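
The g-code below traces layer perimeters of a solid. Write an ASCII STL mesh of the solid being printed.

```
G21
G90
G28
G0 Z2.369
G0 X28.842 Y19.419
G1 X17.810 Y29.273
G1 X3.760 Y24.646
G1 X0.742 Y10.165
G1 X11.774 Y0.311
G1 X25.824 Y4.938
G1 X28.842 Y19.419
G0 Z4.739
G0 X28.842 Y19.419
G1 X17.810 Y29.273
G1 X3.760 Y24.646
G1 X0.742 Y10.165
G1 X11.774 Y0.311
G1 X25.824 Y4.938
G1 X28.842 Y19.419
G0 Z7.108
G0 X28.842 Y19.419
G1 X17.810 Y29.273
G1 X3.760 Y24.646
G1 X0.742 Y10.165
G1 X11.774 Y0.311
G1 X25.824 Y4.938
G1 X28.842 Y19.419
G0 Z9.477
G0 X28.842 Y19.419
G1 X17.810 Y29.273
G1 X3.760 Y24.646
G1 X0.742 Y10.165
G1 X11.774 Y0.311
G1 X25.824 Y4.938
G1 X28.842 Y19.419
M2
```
solid part
  facet normal 0.0000 0.0000 -1.0000
    outer loop
      vertex 3.760 24.646 0.000
      vertex 17.810 29.273 0.000
      vertex 28.842 19.419 0.000
    endloop
  endfacet
  facet normal 0.0000 0.0000 -1.0000
    outer loop
      vertex 0.742 10.165 0.000
      vertex 3.760 24.646 0.000
      vertex 28.842 19.419 0.000
    endloop
  endfacet
  facet normal 0.0000 0.0000 -1.0000
    outer loop
      vertex 11.774 0.311 0.000
      vertex 0.742 10.165 0.000
      vertex 28.842 19.419 0.000
    endloop
  endfacet
  facet normal 0.0000 0.0000 -1.0000
    outer loop
      vertex 25.824 4.938 0.000
      vertex 11.774 0.311 0.000
      vertex 28.842 19.419 0.000
    endloop
  endfacet
  facet normal 0.0000 0.0000 1.0000
    outer loop
      vertex 28.842 19.419 9.477
      vertex 17.810 29.273 9.477
      vertex 3.760 24.646 9.477
    endloop
  endfacet
  facet normal 0.0000 0.0000 1.0000
    outer loop
      vertex 28.842 19.419 9.477
      vertex 3.760 24.646 9.477
      vertex 0.742 10.165 9.477
    endloop
  endfacet
  facet normal 0.0000 0.0000 1.0000
    outer loop
      vertex 28.842 19.419 9.477
      vertex 0.742 10.165 9.477
      vertex 11.774 0.311 9.477
    endloop
  endfacet
  facet normal 0.0000 0.0000 1.0000
    outer loop
      vertex 28.842 19.419 9.477
      vertex 11.774 0.311 9.477
      vertex 25.824 4.938 9.477
    endloop
  endfacet
  facet normal 0.6662 0.7458 0.0000
    outer loop
      vertex 28.842 19.419 0.000
      vertex 17.810 29.273 0.000
      vertex 17.810 29.273 9.477
    endloop
  endfacet
  facet normal 0.6662 0.7458 0.0000
    outer loop
      vertex 28.842 19.419 0.000
      vertex 17.810 29.273 9.477
      vertex 28.842 19.419 9.477
    endloop
  endfacet
  facet normal -0.3128 0.9498 0.0000
    outer loop
      vertex 17.810 29.273 0.000
      vertex 3.760 24.646 0.000
      vertex 3.760 24.646 9.477
    endloop
  endfacet
  facet normal -0.3128 0.9498 0.0000
    outer loop
      vertex 17.810 29.273 0.000
      vertex 3.760 24.646 9.477
      vertex 17.810 29.273 9.477
    endloop
  endfacet
  facet normal -0.9790 0.2040 0.0000
    outer loop
      vertex 3.760 24.646 0.000
      vertex 0.742 10.165 0.000
      vertex 0.742 10.165 9.477
    endloop
  endfacet
  facet normal -0.9790 0.2040 0.0000
    outer loop
      vertex 3.760 24.646 0.000
      vertex 0.742 10.165 9.477
      vertex 3.760 24.646 9.477
    endloop
  endfacet
  facet normal -0.6662 -0.7458 0.0000
    outer loop
      vertex 0.742 10.165 0.000
      vertex 11.774 0.311 0.000
      vertex 11.774 0.311 9.477
    endloop
  endfacet
  facet normal -0.6662 -0.7458 0.0000
    outer loop
      vertex 0.742 10.165 0.000
      vertex 11.774 0.311 9.477
      vertex 0.742 10.165 9.477
    endloop
  endfacet
  facet normal 0.3128 -0.9498 0.0000
    outer loop
      vertex 11.774 0.311 0.000
      vertex 25.824 4.938 0.000
      vertex 25.824 4.938 9.477
    endloop
  endfacet
  facet normal 0.3128 -0.9498 0.0000
    outer loop
      vertex 11.774 0.311 0.000
      vertex 25.824 4.938 9.477
      vertex 11.774 0.311 9.477
    endloop
  endfacet
  facet normal 0.9790 -0.2040 0.0000
    outer loop
      vertex 25.824 4.938 0.000
      vertex 28.842 19.419 0.000
      vertex 28.842 19.419 9.477
    endloop
  endfacet
  facet normal 0.9790 -0.2040 0.0000
    outer loop
      vertex 25.824 4.938 0.000
      vertex 28.842 19.419 9.477
      vertex 25.824 4.938 9.477
    endloop
  endfacet
endsolid part

The G0 Z moves step by Δz≈2.369 mm. Every layer's G1 loop is the same polygon, so the solid is a straight extrusion of it from z=0 to z≈9.48. Closing with flat bottom and top caps and triangulating gives 20 facets — a regular 6-sided prism (a cylinder approximated with 6 flat sides), circumscribed radius ≈ 14.8 mm, height ≈ 9.48 mm.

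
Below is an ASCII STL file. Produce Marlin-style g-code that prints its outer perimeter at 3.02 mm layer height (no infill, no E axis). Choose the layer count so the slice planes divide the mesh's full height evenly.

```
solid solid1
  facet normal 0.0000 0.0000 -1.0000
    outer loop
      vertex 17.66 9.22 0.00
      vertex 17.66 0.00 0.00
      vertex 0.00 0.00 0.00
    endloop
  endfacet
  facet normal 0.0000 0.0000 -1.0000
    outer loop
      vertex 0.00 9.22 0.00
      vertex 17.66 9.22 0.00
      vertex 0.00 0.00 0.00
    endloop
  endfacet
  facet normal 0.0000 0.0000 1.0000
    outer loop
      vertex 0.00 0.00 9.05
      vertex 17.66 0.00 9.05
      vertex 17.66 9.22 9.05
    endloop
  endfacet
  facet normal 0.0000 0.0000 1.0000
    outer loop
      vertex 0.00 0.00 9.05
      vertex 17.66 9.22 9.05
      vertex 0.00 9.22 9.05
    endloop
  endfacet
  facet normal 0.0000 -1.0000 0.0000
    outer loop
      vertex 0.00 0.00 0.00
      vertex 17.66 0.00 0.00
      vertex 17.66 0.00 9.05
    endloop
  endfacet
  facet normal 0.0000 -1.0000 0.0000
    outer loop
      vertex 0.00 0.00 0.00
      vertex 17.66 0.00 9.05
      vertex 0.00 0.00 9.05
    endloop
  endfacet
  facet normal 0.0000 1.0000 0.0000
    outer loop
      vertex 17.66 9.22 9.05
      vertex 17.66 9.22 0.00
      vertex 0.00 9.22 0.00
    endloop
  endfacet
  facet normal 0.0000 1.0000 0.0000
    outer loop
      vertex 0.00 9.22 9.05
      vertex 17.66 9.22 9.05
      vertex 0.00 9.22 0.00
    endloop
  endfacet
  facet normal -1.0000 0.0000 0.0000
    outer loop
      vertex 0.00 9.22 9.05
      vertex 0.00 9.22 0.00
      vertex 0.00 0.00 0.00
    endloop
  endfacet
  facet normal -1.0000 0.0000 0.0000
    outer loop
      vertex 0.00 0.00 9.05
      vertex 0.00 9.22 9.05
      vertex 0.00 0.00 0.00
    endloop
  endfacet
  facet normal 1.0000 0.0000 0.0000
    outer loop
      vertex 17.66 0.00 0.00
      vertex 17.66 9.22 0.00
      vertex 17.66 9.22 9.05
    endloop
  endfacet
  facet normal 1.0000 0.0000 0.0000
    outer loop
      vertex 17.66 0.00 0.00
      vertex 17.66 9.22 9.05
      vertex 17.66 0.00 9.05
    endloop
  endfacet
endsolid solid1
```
; perimeter-only toolpath
G21 ; units = mm
G90 ; absolute positioning
G28 ; home
; layer 1
G0 Z3.02
G0 X0.00 Y0.00
G1 X17.66 Y0.00
G1 X17.66 Y9.22
G1 X0.00 Y9.22
G1 X0.00 Y0.00
; layer 2
G0 Z6.03
G0 X0.00 Y0.00
G1 X17.66 Y0.00
G1 X17.66 Y9.22
G1 X0.00 Y9.22
G1 X0.00 Y0.00
; layer 3
G0 Z9.05
G0 X0.00 Y0.00
G1 X17.66 Y0.00
G1 X17.66 Y9.22
G1 X0.00 Y9.22
G1 X0.00 Y0.00
M2 ; end

The solid is a rectangular box, roughly 17.7 × 9.22 mm footprint and 9.05 mm tall. Slicing at Δz = 3.02 mm — 3 equal slices spanning the solid's height, so layer i sits at z = i·h/3 — gives 3 non-empty perimeters. Each is a 4-segment closed polygon; G0 lifts to the layer z and rapids to the start vertex, then G1 traces the edges.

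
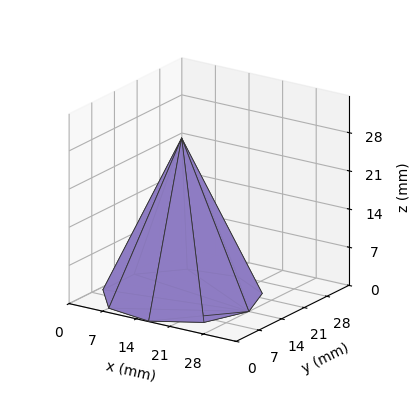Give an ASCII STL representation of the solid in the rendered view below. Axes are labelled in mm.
Reading the render: the shape is a regular 9-sided pyramid, base circumscribed radius ≈ 14 mm, apex at z ≈ 29 mm (dimensions read to the nearest mm from the axis ticks). For the STL, each face is triangulated and given an outward normal.

solid part
  facet normal 0.0000 0.0000 -1.0000
    outer loop
      vertex 16.43 27.79 0.00
      vertex 24.72 23.00 0.00
      vertex 28.00 14.00 0.00
    endloop
  endfacet
  facet normal 0.0000 0.0000 -1.0000
    outer loop
      vertex 7.00 26.12 0.00
      vertex 16.43 27.79 0.00
      vertex 28.00 14.00 0.00
    endloop
  endfacet
  facet normal 0.0000 0.0000 -1.0000
    outer loop
      vertex 0.84 18.79 0.00
      vertex 7.00 26.12 0.00
      vertex 28.00 14.00 0.00
    endloop
  endfacet
  facet normal 0.0000 0.0000 -1.0000
    outer loop
      vertex 0.84 9.21 0.00
      vertex 0.84 18.79 0.00
      vertex 28.00 14.00 0.00
    endloop
  endfacet
  facet normal 0.0000 0.0000 -1.0000
    outer loop
      vertex 7.00 1.88 0.00
      vertex 0.84 9.21 0.00
      vertex 28.00 14.00 0.00
    endloop
  endfacet
  facet normal 0.0000 0.0000 -1.0000
    outer loop
      vertex 16.43 0.21 0.00
      vertex 7.00 1.88 0.00
      vertex 28.00 14.00 0.00
    endloop
  endfacet
  facet normal 0.0000 0.0000 -1.0000
    outer loop
      vertex 24.72 5.00 0.00
      vertex 16.43 0.21 0.00
      vertex 28.00 14.00 0.00
    endloop
  endfacet
  facet normal 0.8556 0.3118 0.4131
    outer loop
      vertex 28.00 14.00 0.00
      vertex 24.72 23.00 0.00
      vertex 14.00 14.00 29.00
    endloop
  endfacet
  facet normal 0.4556 0.7885 0.4131
    outer loop
      vertex 24.72 23.00 0.00
      vertex 16.43 27.79 0.00
      vertex 14.00 14.00 29.00
    endloop
  endfacet
  facet normal -0.1588 0.8967 0.4131
    outer loop
      vertex 16.43 27.79 0.00
      vertex 7.00 26.12 0.00
      vertex 14.00 14.00 29.00
    endloop
  endfacet
  facet normal -0.6972 0.5859 0.4131
    outer loop
      vertex 7.00 26.12 0.00
      vertex 0.84 18.79 0.00
      vertex 14.00 14.00 29.00
    endloop
  endfacet
  facet normal -0.9106 0.0000 0.4132
    outer loop
      vertex 0.84 18.79 0.00
      vertex 0.84 9.21 0.00
      vertex 14.00 14.00 29.00
    endloop
  endfacet
  facet normal -0.6972 -0.5859 0.4131
    outer loop
      vertex 0.84 9.21 0.00
      vertex 7.00 1.88 0.00
      vertex 14.00 14.00 29.00
    endloop
  endfacet
  facet normal -0.1588 -0.8967 0.4131
    outer loop
      vertex 7.00 1.88 0.00
      vertex 16.43 0.21 0.00
      vertex 14.00 14.00 29.00
    endloop
  endfacet
  facet normal 0.4556 -0.7885 0.4131
    outer loop
      vertex 16.43 0.21 0.00
      vertex 24.72 5.00 0.00
      vertex 14.00 14.00 29.00
    endloop
  endfacet
  facet normal 0.8556 -0.3118 0.4131
    outer loop
      vertex 24.72 5.00 0.00
      vertex 28.00 14.00 0.00
      vertex 14.00 14.00 29.00
    endloop
  endfacet
endsolid part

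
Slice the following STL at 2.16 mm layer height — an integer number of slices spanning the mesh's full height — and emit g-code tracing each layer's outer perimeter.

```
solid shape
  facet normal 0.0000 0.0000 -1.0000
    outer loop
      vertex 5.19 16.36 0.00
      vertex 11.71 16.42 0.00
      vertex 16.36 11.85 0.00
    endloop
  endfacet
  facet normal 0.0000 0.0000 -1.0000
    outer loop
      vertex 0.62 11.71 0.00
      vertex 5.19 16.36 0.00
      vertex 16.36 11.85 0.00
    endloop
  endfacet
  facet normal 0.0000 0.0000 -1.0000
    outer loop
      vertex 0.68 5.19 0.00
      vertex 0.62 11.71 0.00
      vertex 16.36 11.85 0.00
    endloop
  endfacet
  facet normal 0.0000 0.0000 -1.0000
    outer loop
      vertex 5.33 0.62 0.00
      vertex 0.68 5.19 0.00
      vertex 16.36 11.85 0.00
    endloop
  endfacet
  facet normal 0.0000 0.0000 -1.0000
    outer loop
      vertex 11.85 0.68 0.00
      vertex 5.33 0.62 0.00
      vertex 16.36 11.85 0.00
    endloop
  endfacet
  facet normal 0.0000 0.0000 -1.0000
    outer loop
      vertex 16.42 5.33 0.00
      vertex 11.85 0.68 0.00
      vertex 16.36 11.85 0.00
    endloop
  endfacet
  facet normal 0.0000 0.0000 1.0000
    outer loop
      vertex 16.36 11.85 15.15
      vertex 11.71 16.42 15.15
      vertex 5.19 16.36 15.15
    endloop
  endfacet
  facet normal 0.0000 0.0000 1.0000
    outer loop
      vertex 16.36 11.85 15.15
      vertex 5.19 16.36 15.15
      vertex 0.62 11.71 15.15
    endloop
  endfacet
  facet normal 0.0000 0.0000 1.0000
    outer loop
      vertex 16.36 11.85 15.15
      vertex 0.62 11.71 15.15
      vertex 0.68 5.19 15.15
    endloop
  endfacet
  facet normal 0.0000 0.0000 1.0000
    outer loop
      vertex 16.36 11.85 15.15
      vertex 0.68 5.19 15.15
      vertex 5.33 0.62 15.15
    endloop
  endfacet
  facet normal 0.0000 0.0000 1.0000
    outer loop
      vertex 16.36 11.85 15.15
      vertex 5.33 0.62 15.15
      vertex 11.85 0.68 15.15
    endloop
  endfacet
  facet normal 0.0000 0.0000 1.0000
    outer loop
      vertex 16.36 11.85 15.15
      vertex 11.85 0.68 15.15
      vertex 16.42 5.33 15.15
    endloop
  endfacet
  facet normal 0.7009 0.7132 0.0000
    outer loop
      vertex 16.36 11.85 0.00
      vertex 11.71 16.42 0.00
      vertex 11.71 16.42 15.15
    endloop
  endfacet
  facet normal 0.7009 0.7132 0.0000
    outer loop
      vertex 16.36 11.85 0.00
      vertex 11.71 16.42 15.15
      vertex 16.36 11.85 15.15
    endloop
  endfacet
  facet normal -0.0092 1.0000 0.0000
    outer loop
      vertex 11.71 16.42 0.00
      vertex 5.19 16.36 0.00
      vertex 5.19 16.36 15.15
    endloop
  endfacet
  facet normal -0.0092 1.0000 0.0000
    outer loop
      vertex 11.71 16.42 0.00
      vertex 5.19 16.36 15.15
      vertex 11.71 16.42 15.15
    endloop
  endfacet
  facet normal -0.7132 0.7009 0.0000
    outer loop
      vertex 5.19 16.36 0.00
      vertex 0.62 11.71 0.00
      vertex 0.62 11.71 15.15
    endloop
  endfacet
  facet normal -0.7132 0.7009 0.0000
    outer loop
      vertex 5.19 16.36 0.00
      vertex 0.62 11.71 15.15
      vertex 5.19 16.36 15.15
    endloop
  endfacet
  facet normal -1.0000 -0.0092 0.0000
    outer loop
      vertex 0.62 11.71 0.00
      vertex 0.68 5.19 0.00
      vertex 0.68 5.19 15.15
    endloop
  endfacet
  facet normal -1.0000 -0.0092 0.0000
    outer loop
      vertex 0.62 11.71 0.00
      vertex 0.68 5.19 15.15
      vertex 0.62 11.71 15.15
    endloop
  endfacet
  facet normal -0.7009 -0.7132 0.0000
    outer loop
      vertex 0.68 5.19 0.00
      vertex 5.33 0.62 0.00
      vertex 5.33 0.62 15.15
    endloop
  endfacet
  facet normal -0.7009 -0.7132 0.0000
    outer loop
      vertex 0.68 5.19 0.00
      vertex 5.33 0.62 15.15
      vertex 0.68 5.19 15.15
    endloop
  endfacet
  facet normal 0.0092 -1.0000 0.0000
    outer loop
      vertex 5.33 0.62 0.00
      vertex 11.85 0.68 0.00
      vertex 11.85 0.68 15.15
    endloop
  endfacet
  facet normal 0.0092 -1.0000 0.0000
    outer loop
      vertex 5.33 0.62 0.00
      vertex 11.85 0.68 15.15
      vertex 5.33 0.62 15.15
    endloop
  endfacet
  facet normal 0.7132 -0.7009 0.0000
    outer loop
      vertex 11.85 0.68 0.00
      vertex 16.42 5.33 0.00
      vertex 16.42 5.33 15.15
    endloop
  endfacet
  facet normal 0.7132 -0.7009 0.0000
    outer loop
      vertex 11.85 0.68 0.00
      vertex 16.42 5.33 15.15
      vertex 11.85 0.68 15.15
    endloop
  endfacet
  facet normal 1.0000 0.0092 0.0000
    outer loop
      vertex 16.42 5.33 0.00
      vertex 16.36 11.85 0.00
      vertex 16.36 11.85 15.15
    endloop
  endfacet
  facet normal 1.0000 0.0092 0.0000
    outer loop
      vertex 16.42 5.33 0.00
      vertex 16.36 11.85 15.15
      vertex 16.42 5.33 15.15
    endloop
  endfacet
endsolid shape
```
; perimeter-only toolpath
G21 ; units = mm
G90 ; absolute positioning
G28 ; home
; layer 1
G0 Z2.16
G0 X16.36 Y11.85
G1 X11.71 Y16.42
G1 X5.19 Y16.36
G1 X0.62 Y11.71
G1 X0.68 Y5.19
G1 X5.33 Y0.62
G1 X11.85 Y0.68
G1 X16.42 Y5.33
G1 X16.36 Y11.85
; layer 2
G0 Z4.33
G0 X16.36 Y11.85
G1 X11.71 Y16.42
G1 X5.19 Y16.36
G1 X0.62 Y11.71
G1 X0.68 Y5.19
G1 X5.33 Y0.62
G1 X11.85 Y0.68
G1 X16.42 Y5.33
G1 X16.36 Y11.85
; layer 3
G0 Z6.49
G0 X16.36 Y11.85
G1 X11.71 Y16.42
G1 X5.19 Y16.36
G1 X0.62 Y11.71
G1 X0.68 Y5.19
G1 X5.33 Y0.62
G1 X11.85 Y0.68
G1 X16.42 Y5.33
G1 X16.36 Y11.85
; layer 4
G0 Z8.66
G0 X16.36 Y11.85
G1 X11.71 Y16.42
G1 X5.19 Y16.36
G1 X0.62 Y11.71
G1 X0.68 Y5.19
G1 X5.33 Y0.62
G1 X11.85 Y0.68
G1 X16.42 Y5.33
G1 X16.36 Y11.85
; layer 5
G0 Z10.82
G0 X16.36 Y11.85
G1 X11.71 Y16.42
G1 X5.19 Y16.36
G1 X0.62 Y11.71
G1 X0.68 Y5.19
G1 X5.33 Y0.62
G1 X11.85 Y0.68
G1 X16.42 Y5.33
G1 X16.36 Y11.85
; layer 6
G0 Z12.99
G0 X16.36 Y11.85
G1 X11.71 Y16.42
G1 X5.19 Y16.36
G1 X0.62 Y11.71
G1 X0.68 Y5.19
G1 X5.33 Y0.62
G1 X11.85 Y0.68
G1 X16.42 Y5.33
G1 X16.36 Y11.85
; layer 7
G0 Z15.15
G0 X16.36 Y11.85
G1 X11.71 Y16.42
G1 X5.19 Y16.36
G1 X0.62 Y11.71
G1 X0.68 Y5.19
G1 X5.33 Y0.62
G1 X11.85 Y0.68
G1 X16.42 Y5.33
G1 X16.36 Y11.85
M2 ; end

The solid is a regular 8-sided prism (a cylinder approximated with 8 flat sides), circumscribed radius ≈ 8.52 mm, height ≈ 15.2 mm. Slicing at Δz = 2.16 mm — 7 equal slices spanning the solid's height, so layer i sits at z = i·h/7 — gives 7 non-empty perimeters. Each is a 8-segment closed polygon; G0 lifts to the layer z and rapids to the start vertex, then G1 traces the edges.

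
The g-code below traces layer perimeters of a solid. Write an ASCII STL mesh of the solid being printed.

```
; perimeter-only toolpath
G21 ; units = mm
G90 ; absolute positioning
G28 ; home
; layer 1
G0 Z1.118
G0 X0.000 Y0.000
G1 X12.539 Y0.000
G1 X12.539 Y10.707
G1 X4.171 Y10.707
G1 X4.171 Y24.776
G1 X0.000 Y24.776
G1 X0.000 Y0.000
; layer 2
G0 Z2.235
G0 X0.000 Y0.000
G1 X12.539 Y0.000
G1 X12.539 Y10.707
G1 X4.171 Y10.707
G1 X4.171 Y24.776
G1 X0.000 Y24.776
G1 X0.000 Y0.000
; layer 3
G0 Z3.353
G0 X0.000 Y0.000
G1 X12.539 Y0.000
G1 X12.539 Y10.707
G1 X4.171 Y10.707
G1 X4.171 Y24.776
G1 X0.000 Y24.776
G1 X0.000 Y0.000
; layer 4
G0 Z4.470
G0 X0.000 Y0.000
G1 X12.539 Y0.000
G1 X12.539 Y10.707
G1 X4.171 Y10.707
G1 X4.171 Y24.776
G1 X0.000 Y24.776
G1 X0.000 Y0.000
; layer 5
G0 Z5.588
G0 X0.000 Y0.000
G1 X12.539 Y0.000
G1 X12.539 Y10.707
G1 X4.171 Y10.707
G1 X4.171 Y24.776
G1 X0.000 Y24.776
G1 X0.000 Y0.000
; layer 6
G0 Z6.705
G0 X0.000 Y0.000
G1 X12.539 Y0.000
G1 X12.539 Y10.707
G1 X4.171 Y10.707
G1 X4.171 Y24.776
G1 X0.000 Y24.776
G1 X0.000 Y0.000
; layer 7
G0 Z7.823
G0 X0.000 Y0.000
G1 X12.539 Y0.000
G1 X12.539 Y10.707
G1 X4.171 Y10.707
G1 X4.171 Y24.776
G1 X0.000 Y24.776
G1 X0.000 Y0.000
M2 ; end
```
solid part
  facet normal 0.0000 0.0000 -1.0000
    outer loop
      vertex 12.539 10.707 0.000
      vertex 12.539 0.000 0.000
      vertex 0.000 0.000 0.000
    endloop
  endfacet
  facet normal 0.0000 0.0000 -1.0000
    outer loop
      vertex 4.171 10.707 0.000
      vertex 12.539 10.707 0.000
      vertex 0.000 0.000 0.000
    endloop
  endfacet
  facet normal 0.0000 0.0000 -1.0000
    outer loop
      vertex 4.171 24.776 0.000
      vertex 4.171 10.707 0.000
      vertex 0.000 0.000 0.000
    endloop
  endfacet
  facet normal 0.0000 0.0000 -1.0000
    outer loop
      vertex 0.000 24.776 0.000
      vertex 4.171 24.776 0.000
      vertex 0.000 0.000 0.000
    endloop
  endfacet
  facet normal 0.0000 0.0000 1.0000
    outer loop
      vertex 0.000 0.000 7.823
      vertex 12.539 0.000 7.823
      vertex 12.539 10.707 7.823
    endloop
  endfacet
  facet normal 0.0000 0.0000 1.0000
    outer loop
      vertex 0.000 0.000 7.823
      vertex 12.539 10.707 7.823
      vertex 4.171 10.707 7.823
    endloop
  endfacet
  facet normal 0.0000 0.0000 1.0000
    outer loop
      vertex 0.000 0.000 7.823
      vertex 4.171 10.707 7.823
      vertex 4.171 24.776 7.823
    endloop
  endfacet
  facet normal 0.0000 0.0000 1.0000
    outer loop
      vertex 0.000 0.000 7.823
      vertex 4.171 24.776 7.823
      vertex 0.000 24.776 7.823
    endloop
  endfacet
  facet normal 0.0000 -1.0000 0.0000
    outer loop
      vertex 0.000 0.000 0.000
      vertex 12.539 0.000 0.000
      vertex 12.539 0.000 7.823
    endloop
  endfacet
  facet normal 0.0000 -1.0000 0.0000
    outer loop
      vertex 0.000 0.000 0.000
      vertex 12.539 0.000 7.823
      vertex 0.000 0.000 7.823
    endloop
  endfacet
  facet normal 1.0000 0.0000 0.0000
    outer loop
      vertex 12.539 0.000 0.000
      vertex 12.539 10.707 0.000
      vertex 12.539 10.707 7.823
    endloop
  endfacet
  facet normal 1.0000 0.0000 0.0000
    outer loop
      vertex 12.539 0.000 0.000
      vertex 12.539 10.707 7.823
      vertex 12.539 0.000 7.823
    endloop
  endfacet
  facet normal 0.0000 1.0000 0.0000
    outer loop
      vertex 12.539 10.707 0.000
      vertex 4.171 10.707 0.000
      vertex 4.171 10.707 7.823
    endloop
  endfacet
  facet normal 0.0000 1.0000 0.0000
    outer loop
      vertex 12.539 10.707 0.000
      vertex 4.171 10.707 7.823
      vertex 12.539 10.707 7.823
    endloop
  endfacet
  facet normal 1.0000 0.0000 0.0000
    outer loop
      vertex 4.171 10.707 0.000
      vertex 4.171 24.776 0.000
      vertex 4.171 24.776 7.823
    endloop
  endfacet
  facet normal 1.0000 0.0000 0.0000
    outer loop
      vertex 4.171 10.707 0.000
      vertex 4.171 24.776 7.823
      vertex 4.171 10.707 7.823
    endloop
  endfacet
  facet normal 0.0000 1.0000 0.0000
    outer loop
      vertex 4.171 24.776 0.000
      vertex 0.000 24.776 0.000
      vertex 0.000 24.776 7.823
    endloop
  endfacet
  facet normal 0.0000 1.0000 0.0000
    outer loop
      vertex 4.171 24.776 0.000
      vertex 0.000 24.776 7.823
      vertex 4.171 24.776 7.823
    endloop
  endfacet
  facet normal -1.0000 0.0000 0.0000
    outer loop
      vertex 0.000 24.776 0.000
      vertex 0.000 0.000 0.000
      vertex 0.000 0.000 7.823
    endloop
  endfacet
  facet normal -1.0000 0.0000 0.0000
    outer loop
      vertex 0.000 24.776 0.000
      vertex 0.000 0.000 7.823
      vertex 0.000 24.776 7.823
    endloop
  endfacet
endsolid part

The G0 Z moves step by Δz≈1.118 mm. Every layer's G1 loop is the same polygon, so the solid is a straight extrusion of it from z=0 to z≈7.82. Closing with flat bottom and top caps and triangulating gives 20 facets — an L-shaped prism: outer 12.5 × 24.8 mm, arm thicknesses ≈ 10.7 mm (horizontal) and 4.17 mm (vertical), extruded 7.82 mm in z.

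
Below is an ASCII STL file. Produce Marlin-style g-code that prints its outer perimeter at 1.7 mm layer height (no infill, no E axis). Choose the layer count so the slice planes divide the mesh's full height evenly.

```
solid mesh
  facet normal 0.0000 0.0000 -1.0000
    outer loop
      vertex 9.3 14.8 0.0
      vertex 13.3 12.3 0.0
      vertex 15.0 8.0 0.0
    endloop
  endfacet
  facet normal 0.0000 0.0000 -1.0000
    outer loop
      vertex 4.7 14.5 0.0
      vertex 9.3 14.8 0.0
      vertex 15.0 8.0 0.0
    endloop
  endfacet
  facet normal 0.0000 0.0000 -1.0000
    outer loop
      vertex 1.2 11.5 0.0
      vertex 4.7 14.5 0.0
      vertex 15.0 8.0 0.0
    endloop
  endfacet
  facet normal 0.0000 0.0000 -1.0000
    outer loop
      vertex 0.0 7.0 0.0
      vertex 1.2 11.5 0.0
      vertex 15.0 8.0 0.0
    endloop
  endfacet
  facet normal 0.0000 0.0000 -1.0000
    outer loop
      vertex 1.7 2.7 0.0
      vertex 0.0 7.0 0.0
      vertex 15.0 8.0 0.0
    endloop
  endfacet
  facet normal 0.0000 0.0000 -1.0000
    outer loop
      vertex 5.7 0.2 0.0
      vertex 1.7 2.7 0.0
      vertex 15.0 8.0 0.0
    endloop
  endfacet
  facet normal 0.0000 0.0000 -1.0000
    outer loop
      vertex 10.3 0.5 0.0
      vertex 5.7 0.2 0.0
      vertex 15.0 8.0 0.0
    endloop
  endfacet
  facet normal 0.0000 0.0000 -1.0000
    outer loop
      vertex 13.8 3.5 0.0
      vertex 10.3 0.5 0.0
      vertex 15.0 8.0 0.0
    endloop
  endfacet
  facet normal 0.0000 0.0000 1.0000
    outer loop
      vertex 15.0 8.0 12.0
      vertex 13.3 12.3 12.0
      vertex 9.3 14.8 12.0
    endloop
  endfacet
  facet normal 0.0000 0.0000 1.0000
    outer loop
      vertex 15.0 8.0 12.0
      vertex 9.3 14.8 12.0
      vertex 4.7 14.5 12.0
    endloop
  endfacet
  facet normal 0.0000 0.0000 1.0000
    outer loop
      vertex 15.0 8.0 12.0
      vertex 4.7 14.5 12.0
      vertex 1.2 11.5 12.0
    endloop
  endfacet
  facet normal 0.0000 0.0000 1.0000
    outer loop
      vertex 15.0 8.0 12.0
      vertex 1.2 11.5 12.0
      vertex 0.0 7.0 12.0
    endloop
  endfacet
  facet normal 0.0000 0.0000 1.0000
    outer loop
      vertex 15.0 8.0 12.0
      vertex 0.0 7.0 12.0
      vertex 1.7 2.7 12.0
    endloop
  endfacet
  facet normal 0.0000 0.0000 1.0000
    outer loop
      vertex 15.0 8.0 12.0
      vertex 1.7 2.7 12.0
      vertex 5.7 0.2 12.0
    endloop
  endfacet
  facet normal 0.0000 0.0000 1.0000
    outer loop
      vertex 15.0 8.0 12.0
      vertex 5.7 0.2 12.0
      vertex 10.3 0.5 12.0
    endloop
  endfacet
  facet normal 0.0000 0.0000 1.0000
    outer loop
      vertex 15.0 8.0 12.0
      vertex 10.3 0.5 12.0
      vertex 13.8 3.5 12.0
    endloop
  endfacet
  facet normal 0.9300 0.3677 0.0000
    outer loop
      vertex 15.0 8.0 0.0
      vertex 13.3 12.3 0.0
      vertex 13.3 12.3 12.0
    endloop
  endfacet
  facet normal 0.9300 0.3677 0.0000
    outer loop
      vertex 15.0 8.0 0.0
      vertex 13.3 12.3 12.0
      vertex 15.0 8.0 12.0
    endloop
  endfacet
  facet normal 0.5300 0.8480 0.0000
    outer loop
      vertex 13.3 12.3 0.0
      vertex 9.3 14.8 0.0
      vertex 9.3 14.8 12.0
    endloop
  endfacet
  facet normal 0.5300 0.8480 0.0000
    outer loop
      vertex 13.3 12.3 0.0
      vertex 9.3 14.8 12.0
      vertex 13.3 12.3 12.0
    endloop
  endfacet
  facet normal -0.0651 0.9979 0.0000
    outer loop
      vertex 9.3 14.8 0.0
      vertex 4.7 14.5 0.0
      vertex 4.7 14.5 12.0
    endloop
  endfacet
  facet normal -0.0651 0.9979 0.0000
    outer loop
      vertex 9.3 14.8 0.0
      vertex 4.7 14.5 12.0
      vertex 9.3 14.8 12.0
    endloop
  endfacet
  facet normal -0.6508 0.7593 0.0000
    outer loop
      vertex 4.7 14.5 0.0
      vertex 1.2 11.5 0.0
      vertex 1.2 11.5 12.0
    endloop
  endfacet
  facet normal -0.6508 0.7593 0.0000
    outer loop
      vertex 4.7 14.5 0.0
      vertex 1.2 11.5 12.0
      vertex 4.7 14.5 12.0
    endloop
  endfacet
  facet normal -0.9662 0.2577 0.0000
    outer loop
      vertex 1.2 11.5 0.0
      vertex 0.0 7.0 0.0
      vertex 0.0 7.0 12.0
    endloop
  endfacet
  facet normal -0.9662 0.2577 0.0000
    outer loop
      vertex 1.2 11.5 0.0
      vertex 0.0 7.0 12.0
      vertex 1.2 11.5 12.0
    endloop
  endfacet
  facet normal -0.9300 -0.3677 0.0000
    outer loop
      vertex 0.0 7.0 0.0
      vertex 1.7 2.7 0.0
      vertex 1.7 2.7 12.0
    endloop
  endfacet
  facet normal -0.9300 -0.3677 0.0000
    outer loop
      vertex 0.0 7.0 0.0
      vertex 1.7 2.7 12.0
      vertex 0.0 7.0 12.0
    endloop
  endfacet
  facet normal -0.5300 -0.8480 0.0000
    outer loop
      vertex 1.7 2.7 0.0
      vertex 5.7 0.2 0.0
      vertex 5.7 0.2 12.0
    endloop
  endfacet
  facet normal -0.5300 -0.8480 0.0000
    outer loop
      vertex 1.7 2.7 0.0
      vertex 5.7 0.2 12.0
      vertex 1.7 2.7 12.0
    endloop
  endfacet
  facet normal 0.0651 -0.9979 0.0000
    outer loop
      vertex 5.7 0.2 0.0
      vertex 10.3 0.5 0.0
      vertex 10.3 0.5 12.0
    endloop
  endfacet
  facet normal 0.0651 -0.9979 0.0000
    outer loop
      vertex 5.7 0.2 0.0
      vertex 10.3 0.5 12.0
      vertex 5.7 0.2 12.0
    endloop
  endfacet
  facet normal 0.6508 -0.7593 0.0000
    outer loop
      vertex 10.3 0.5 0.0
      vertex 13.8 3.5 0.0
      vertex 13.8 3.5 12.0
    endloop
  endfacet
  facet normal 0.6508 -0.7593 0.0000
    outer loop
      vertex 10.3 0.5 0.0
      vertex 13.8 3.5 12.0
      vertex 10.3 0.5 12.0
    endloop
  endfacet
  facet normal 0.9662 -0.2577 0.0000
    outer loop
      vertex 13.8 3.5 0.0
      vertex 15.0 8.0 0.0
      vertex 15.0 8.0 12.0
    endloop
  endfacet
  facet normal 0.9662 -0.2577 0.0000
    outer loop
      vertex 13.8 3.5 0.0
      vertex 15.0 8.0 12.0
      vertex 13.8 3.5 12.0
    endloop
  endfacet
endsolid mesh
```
; perimeter-only toolpath
G21 ; units = mm
G90 ; absolute positioning
G28 ; home
; layer 1
G0 Z1.7
G0 X15.0 Y8.0
G1 X13.3 Y12.3
G1 X9.3 Y14.8
G1 X4.7 Y14.5
G1 X1.2 Y11.5
G1 X0.0 Y7.0
G1 X1.7 Y2.7
G1 X5.7 Y0.2
G1 X10.3 Y0.5
G1 X13.8 Y3.5
G1 X15.0 Y8.0
; layer 2
G0 Z3.4
G0 X15.0 Y8.0
G1 X13.3 Y12.3
G1 X9.3 Y14.8
G1 X4.7 Y14.5
G1 X1.2 Y11.5
G1 X0.0 Y7.0
G1 X1.7 Y2.7
G1 X5.7 Y0.2
G1 X10.3 Y0.5
G1 X13.8 Y3.5
G1 X15.0 Y8.0
; layer 3
G0 Z5.1
G0 X15.0 Y8.0
G1 X13.3 Y12.3
G1 X9.3 Y14.8
G1 X4.7 Y14.5
G1 X1.2 Y11.5
G1 X0.0 Y7.0
G1 X1.7 Y2.7
G1 X5.7 Y0.2
G1 X10.3 Y0.5
G1 X13.8 Y3.5
G1 X15.0 Y8.0
; layer 4
G0 Z6.9
G0 X15.0 Y8.0
G1 X13.3 Y12.3
G1 X9.3 Y14.8
G1 X4.7 Y14.5
G1 X1.2 Y11.5
G1 X0.0 Y7.0
G1 X1.7 Y2.7
G1 X5.7 Y0.2
G1 X10.3 Y0.5
G1 X13.8 Y3.5
G1 X15.0 Y8.0
; layer 5
G0 Z8.6
G0 X15.0 Y8.0
G1 X13.3 Y12.3
G1 X9.3 Y14.8
G1 X4.7 Y14.5
G1 X1.2 Y11.5
G1 X0.0 Y7.0
G1 X1.7 Y2.7
G1 X5.7 Y0.2
G1 X10.3 Y0.5
G1 X13.8 Y3.5
G1 X15.0 Y8.0
; layer 6
G0 Z10.3
G0 X15.0 Y8.0
G1 X13.3 Y12.3
G1 X9.3 Y14.8
G1 X4.7 Y14.5
G1 X1.2 Y11.5
G1 X0.0 Y7.0
G1 X1.7 Y2.7
G1 X5.7 Y0.2
G1 X10.3 Y0.5
G1 X13.8 Y3.5
G1 X15.0 Y8.0
; layer 7
G0 Z12.0
G0 X15.0 Y8.0
G1 X13.3 Y12.3
G1 X9.3 Y14.8
G1 X4.7 Y14.5
G1 X1.2 Y11.5
G1 X0.0 Y7.0
G1 X1.7 Y2.7
G1 X5.7 Y0.2
G1 X10.3 Y0.5
G1 X13.8 Y3.5
G1 X15.0 Y8.0
M2 ; end

The solid is a regular 10-sided prism (a cylinder approximated with 10 flat sides), circumscribed radius ≈ 7.5 mm, height ≈ 12 mm. Slicing at Δz = 1.7 mm — 7 equal slices spanning the solid's height, so layer i sits at z = i·h/7 — gives 7 non-empty perimeters. Each is a 10-segment closed polygon; G0 lifts to the layer z and rapids to the start vertex, then G1 traces the edges.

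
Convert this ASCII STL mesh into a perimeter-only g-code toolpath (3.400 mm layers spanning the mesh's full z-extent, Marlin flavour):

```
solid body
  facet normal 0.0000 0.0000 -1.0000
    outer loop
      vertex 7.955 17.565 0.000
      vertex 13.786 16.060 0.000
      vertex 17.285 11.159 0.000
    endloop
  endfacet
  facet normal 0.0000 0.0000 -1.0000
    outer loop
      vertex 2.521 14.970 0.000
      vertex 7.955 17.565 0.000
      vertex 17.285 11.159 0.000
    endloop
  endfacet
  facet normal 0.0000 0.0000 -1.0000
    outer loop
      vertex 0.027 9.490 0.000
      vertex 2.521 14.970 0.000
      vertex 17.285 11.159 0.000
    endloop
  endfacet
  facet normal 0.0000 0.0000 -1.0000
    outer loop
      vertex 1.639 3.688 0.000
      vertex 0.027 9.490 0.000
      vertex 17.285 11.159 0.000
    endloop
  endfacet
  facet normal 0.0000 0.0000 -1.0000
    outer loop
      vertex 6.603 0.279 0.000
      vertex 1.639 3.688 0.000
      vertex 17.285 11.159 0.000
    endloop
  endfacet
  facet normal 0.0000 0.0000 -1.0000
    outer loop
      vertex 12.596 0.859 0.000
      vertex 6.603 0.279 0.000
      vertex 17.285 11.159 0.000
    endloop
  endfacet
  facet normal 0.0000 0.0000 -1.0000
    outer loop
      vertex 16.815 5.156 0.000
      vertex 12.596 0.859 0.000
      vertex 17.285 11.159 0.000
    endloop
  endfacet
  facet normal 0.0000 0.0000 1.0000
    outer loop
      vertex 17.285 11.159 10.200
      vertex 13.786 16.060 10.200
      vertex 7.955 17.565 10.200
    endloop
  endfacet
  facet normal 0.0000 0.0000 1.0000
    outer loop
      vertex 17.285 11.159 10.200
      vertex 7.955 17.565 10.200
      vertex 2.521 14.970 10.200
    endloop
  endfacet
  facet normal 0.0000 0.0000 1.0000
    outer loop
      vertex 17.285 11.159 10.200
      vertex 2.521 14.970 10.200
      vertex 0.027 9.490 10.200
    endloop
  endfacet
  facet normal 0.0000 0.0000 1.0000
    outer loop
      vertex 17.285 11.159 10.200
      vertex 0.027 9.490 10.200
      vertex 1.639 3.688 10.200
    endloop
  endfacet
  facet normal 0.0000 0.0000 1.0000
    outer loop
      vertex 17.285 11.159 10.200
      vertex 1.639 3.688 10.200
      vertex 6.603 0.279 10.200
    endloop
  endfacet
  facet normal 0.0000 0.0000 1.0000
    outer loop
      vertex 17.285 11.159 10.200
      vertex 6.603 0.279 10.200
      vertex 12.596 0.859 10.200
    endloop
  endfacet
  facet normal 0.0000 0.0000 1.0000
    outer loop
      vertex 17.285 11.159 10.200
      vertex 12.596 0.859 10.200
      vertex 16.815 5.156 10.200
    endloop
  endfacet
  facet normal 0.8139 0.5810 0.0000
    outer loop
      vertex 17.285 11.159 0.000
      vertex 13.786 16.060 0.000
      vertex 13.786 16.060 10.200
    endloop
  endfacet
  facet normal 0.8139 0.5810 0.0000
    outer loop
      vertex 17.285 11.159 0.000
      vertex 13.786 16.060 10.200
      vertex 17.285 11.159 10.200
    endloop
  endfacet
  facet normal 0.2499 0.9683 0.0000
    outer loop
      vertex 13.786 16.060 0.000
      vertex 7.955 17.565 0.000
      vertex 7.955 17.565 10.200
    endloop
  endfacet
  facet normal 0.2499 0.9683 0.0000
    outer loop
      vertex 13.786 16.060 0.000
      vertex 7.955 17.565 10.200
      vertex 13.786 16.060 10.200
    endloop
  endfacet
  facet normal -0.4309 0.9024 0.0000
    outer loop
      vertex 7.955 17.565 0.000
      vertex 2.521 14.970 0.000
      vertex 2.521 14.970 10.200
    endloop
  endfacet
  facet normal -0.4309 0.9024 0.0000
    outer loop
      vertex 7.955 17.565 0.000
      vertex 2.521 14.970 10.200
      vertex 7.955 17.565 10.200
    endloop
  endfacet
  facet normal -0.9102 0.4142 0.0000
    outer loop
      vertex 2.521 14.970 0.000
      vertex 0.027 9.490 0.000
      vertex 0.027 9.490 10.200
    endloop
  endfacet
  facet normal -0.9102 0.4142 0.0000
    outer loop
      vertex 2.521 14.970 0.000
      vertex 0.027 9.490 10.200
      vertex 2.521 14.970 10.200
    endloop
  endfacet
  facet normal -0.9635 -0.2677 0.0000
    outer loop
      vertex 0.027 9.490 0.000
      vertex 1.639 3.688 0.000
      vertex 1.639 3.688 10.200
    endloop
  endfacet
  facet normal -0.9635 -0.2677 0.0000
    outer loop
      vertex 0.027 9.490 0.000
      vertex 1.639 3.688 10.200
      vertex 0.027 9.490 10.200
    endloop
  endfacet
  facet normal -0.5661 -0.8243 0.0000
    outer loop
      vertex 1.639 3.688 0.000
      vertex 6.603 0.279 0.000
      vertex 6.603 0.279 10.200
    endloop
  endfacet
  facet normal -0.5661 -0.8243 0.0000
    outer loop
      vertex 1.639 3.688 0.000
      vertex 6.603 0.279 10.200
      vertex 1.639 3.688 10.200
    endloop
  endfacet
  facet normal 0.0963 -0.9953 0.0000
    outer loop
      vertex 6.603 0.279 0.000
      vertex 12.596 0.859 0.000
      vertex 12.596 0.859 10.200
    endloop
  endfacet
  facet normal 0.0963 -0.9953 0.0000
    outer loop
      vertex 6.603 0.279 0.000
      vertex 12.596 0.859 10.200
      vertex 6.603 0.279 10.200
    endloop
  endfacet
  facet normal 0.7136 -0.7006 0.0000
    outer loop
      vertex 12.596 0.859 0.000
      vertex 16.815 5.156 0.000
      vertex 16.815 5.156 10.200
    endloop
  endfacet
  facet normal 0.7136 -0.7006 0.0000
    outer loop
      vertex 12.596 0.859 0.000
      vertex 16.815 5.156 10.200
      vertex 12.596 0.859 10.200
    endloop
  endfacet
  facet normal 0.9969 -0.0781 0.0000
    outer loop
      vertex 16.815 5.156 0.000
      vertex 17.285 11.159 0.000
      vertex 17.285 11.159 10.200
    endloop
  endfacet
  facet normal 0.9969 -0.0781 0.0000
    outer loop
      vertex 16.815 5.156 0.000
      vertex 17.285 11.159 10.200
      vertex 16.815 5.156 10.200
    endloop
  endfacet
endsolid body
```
; perimeter-only toolpath
G21 ; units = mm
G90 ; absolute positioning
G28 ; home
; layer 1
G0 Z3.400
G0 X17.285 Y11.159
G1 X13.786 Y16.060
G1 X7.955 Y17.565
G1 X2.521 Y14.970
G1 X0.027 Y9.490
G1 X1.639 Y3.688
G1 X6.603 Y0.279
G1 X12.596 Y0.859
G1 X16.815 Y5.156
G1 X17.285 Y11.159
; layer 2
G0 Z6.800
G0 X17.285 Y11.159
G1 X13.786 Y16.060
G1 X7.955 Y17.565
G1 X2.521 Y14.970
G1 X0.027 Y9.490
G1 X1.639 Y3.688
G1 X6.603 Y0.279
G1 X12.596 Y0.859
G1 X16.815 Y5.156
G1 X17.285 Y11.159
; layer 3
G0 Z10.200
G0 X17.285 Y11.159
G1 X13.786 Y16.060
G1 X7.955 Y17.565
G1 X2.521 Y14.970
G1 X0.027 Y9.490
G1 X1.639 Y3.688
G1 X6.603 Y0.279
G1 X12.596 Y0.859
G1 X16.815 Y5.156
G1 X17.285 Y11.159
M2 ; end

The solid is a regular 9-sided prism (a cylinder approximated with 9 flat sides), circumscribed radius ≈ 8.8 mm, height ≈ 10.2 mm. Slicing at Δz = 3.400 mm — 3 equal slices spanning the solid's height, so layer i sits at z = i·h/3 — gives 3 non-empty perimeters. Each is a 9-segment closed polygon; G0 lifts to the layer z and rapids to the start vertex, then G1 traces the edges.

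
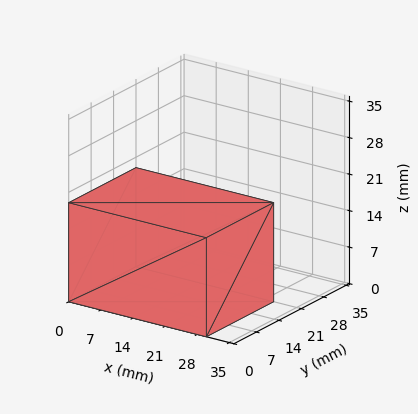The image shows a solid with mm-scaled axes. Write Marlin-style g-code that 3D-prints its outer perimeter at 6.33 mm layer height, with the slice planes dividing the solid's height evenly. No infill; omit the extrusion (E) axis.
Reading the render: the shape is a rectangular box, roughly 30 × 21 mm footprint and 19 mm tall (dimensions read to the nearest mm from the axis ticks). For the g-code, the solid's height is divided into equal slices at the stated Δz and each level perimeter traced with G1 moves after a G0 lift.

; perimeter-only toolpath
G21 ; units = mm
G90 ; absolute positioning
G28 ; home
; layer 1
G0 Z6.33
G0 X0.00 Y0.00
G1 X30.00 Y0.00
G1 X30.00 Y21.00
G1 X0.00 Y21.00
G1 X0.00 Y0.00
; layer 2
G0 Z12.67
G0 X0.00 Y0.00
G1 X30.00 Y0.00
G1 X30.00 Y21.00
G1 X0.00 Y21.00
G1 X0.00 Y0.00
; layer 3
G0 Z19.00
G0 X0.00 Y0.00
G1 X30.00 Y0.00
G1 X30.00 Y21.00
G1 X0.00 Y21.00
G1 X0.00 Y0.00
M2 ; end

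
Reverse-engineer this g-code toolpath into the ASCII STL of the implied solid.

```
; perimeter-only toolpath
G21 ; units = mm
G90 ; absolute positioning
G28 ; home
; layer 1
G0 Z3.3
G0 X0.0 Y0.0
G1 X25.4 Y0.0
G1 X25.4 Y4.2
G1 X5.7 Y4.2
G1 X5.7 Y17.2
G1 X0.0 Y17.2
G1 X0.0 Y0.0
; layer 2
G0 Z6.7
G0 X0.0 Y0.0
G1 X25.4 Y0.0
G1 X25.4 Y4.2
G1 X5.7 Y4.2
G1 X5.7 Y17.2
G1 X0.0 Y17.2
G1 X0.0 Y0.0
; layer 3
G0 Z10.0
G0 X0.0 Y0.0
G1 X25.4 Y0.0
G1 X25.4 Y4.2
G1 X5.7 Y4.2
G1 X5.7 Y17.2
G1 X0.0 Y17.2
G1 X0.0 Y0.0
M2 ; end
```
solid part
  facet normal 0.0000 0.0000 -1.0000
    outer loop
      vertex 25.4 4.2 0.0
      vertex 25.4 0.0 0.0
      vertex 0.0 0.0 0.0
    endloop
  endfacet
  facet normal 0.0000 0.0000 -1.0000
    outer loop
      vertex 5.7 4.2 0.0
      vertex 25.4 4.2 0.0
      vertex 0.0 0.0 0.0
    endloop
  endfacet
  facet normal 0.0000 0.0000 -1.0000
    outer loop
      vertex 5.7 17.2 0.0
      vertex 5.7 4.2 0.0
      vertex 0.0 0.0 0.0
    endloop
  endfacet
  facet normal 0.0000 0.0000 -1.0000
    outer loop
      vertex 0.0 17.2 0.0
      vertex 5.7 17.2 0.0
      vertex 0.0 0.0 0.0
    endloop
  endfacet
  facet normal 0.0000 0.0000 1.0000
    outer loop
      vertex 0.0 0.0 10.0
      vertex 25.4 0.0 10.0
      vertex 25.4 4.2 10.0
    endloop
  endfacet
  facet normal 0.0000 0.0000 1.0000
    outer loop
      vertex 0.0 0.0 10.0
      vertex 25.4 4.2 10.0
      vertex 5.7 4.2 10.0
    endloop
  endfacet
  facet normal 0.0000 0.0000 1.0000
    outer loop
      vertex 0.0 0.0 10.0
      vertex 5.7 4.2 10.0
      vertex 5.7 17.2 10.0
    endloop
  endfacet
  facet normal 0.0000 0.0000 1.0000
    outer loop
      vertex 0.0 0.0 10.0
      vertex 5.7 17.2 10.0
      vertex 0.0 17.2 10.0
    endloop
  endfacet
  facet normal 0.0000 -1.0000 0.0000
    outer loop
      vertex 0.0 0.0 0.0
      vertex 25.4 0.0 0.0
      vertex 25.4 0.0 10.0
    endloop
  endfacet
  facet normal 0.0000 -1.0000 0.0000
    outer loop
      vertex 0.0 0.0 0.0
      vertex 25.4 0.0 10.0
      vertex 0.0 0.0 10.0
    endloop
  endfacet
  facet normal 1.0000 0.0000 0.0000
    outer loop
      vertex 25.4 0.0 0.0
      vertex 25.4 4.2 0.0
      vertex 25.4 4.2 10.0
    endloop
  endfacet
  facet normal 1.0000 0.0000 0.0000
    outer loop
      vertex 25.4 0.0 0.0
      vertex 25.4 4.2 10.0
      vertex 25.4 0.0 10.0
    endloop
  endfacet
  facet normal 0.0000 1.0000 0.0000
    outer loop
      vertex 25.4 4.2 0.0
      vertex 5.7 4.2 0.0
      vertex 5.7 4.2 10.0
    endloop
  endfacet
  facet normal 0.0000 1.0000 0.0000
    outer loop
      vertex 25.4 4.2 0.0
      vertex 5.7 4.2 10.0
      vertex 25.4 4.2 10.0
    endloop
  endfacet
  facet normal 1.0000 0.0000 0.0000
    outer loop
      vertex 5.7 4.2 0.0
      vertex 5.7 17.2 0.0
      vertex 5.7 17.2 10.0
    endloop
  endfacet
  facet normal 1.0000 0.0000 0.0000
    outer loop
      vertex 5.7 4.2 0.0
      vertex 5.7 17.2 10.0
      vertex 5.7 4.2 10.0
    endloop
  endfacet
  facet normal 0.0000 1.0000 0.0000
    outer loop
      vertex 5.7 17.2 0.0
      vertex 0.0 17.2 0.0
      vertex 0.0 17.2 10.0
    endloop
  endfacet
  facet normal 0.0000 1.0000 0.0000
    outer loop
      vertex 5.7 17.2 0.0
      vertex 0.0 17.2 10.0
      vertex 5.7 17.2 10.0
    endloop
  endfacet
  facet normal -1.0000 0.0000 0.0000
    outer loop
      vertex 0.0 17.2 0.0
      vertex 0.0 0.0 0.0
      vertex 0.0 0.0 10.0
    endloop
  endfacet
  facet normal -1.0000 0.0000 0.0000
    outer loop
      vertex 0.0 17.2 0.0
      vertex 0.0 0.0 10.0
      vertex 0.0 17.2 10.0
    endloop
  endfacet
endsolid part

The G0 Z moves step by Δz≈3.3 mm. Every layer's G1 loop is the same polygon, so the solid is a straight extrusion of it from z=0 to z≈10. Closing with flat bottom and top caps and triangulating gives 20 facets — an L-shaped prism: outer 25.4 × 17.2 mm, arm thicknesses ≈ 4.2 mm (horizontal) and 5.7 mm (vertical), extruded 10 mm in z.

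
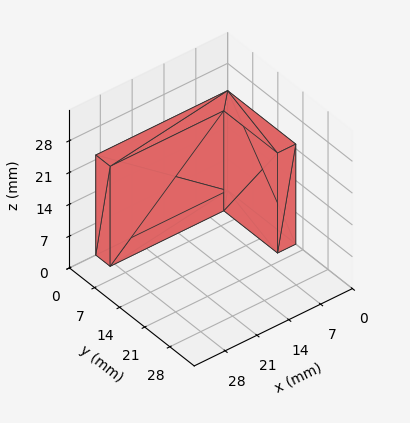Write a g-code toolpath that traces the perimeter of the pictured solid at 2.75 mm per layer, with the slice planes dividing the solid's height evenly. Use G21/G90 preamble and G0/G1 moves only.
Reading the render: the shape is an L-shaped prism: outer 29 × 19 mm, arm thicknesses ≈ 4 mm (horizontal) and 4 mm (vertical), extruded 22 mm in z (dimensions read to the nearest mm from the axis ticks). For the g-code, the solid's height is divided into equal slices at the stated Δz and each level perimeter traced with G1 moves after a G0 lift.

; perimeter-only toolpath
G21 ; units = mm
G90 ; absolute positioning
G28 ; home
; layer 1
G0 Z2.75
G0 X0.00 Y0.00
G1 X29.00 Y0.00
G1 X29.00 Y4.00
G1 X4.00 Y4.00
G1 X4.00 Y19.00
G1 X0.00 Y19.00
G1 X0.00 Y0.00
; layer 2
G0 Z5.50
G0 X0.00 Y0.00
G1 X29.00 Y0.00
G1 X29.00 Y4.00
G1 X4.00 Y4.00
G1 X4.00 Y19.00
G1 X0.00 Y19.00
G1 X0.00 Y0.00
; layer 3
G0 Z8.25
G0 X0.00 Y0.00
G1 X29.00 Y0.00
G1 X29.00 Y4.00
G1 X4.00 Y4.00
G1 X4.00 Y19.00
G1 X0.00 Y19.00
G1 X0.00 Y0.00
; layer 4
G0 Z11.00
G0 X0.00 Y0.00
G1 X29.00 Y0.00
G1 X29.00 Y4.00
G1 X4.00 Y4.00
G1 X4.00 Y19.00
G1 X0.00 Y19.00
G1 X0.00 Y0.00
; layer 5
G0 Z13.75
G0 X0.00 Y0.00
G1 X29.00 Y0.00
G1 X29.00 Y4.00
G1 X4.00 Y4.00
G1 X4.00 Y19.00
G1 X0.00 Y19.00
G1 X0.00 Y0.00
; layer 6
G0 Z16.50
G0 X0.00 Y0.00
G1 X29.00 Y0.00
G1 X29.00 Y4.00
G1 X4.00 Y4.00
G1 X4.00 Y19.00
G1 X0.00 Y19.00
G1 X0.00 Y0.00
; layer 7
G0 Z19.25
G0 X0.00 Y0.00
G1 X29.00 Y0.00
G1 X29.00 Y4.00
G1 X4.00 Y4.00
G1 X4.00 Y19.00
G1 X0.00 Y19.00
G1 X0.00 Y0.00
; layer 8
G0 Z22.00
G0 X0.00 Y0.00
G1 X29.00 Y0.00
G1 X29.00 Y4.00
G1 X4.00 Y4.00
G1 X4.00 Y19.00
G1 X0.00 Y19.00
G1 X0.00 Y0.00
M2 ; end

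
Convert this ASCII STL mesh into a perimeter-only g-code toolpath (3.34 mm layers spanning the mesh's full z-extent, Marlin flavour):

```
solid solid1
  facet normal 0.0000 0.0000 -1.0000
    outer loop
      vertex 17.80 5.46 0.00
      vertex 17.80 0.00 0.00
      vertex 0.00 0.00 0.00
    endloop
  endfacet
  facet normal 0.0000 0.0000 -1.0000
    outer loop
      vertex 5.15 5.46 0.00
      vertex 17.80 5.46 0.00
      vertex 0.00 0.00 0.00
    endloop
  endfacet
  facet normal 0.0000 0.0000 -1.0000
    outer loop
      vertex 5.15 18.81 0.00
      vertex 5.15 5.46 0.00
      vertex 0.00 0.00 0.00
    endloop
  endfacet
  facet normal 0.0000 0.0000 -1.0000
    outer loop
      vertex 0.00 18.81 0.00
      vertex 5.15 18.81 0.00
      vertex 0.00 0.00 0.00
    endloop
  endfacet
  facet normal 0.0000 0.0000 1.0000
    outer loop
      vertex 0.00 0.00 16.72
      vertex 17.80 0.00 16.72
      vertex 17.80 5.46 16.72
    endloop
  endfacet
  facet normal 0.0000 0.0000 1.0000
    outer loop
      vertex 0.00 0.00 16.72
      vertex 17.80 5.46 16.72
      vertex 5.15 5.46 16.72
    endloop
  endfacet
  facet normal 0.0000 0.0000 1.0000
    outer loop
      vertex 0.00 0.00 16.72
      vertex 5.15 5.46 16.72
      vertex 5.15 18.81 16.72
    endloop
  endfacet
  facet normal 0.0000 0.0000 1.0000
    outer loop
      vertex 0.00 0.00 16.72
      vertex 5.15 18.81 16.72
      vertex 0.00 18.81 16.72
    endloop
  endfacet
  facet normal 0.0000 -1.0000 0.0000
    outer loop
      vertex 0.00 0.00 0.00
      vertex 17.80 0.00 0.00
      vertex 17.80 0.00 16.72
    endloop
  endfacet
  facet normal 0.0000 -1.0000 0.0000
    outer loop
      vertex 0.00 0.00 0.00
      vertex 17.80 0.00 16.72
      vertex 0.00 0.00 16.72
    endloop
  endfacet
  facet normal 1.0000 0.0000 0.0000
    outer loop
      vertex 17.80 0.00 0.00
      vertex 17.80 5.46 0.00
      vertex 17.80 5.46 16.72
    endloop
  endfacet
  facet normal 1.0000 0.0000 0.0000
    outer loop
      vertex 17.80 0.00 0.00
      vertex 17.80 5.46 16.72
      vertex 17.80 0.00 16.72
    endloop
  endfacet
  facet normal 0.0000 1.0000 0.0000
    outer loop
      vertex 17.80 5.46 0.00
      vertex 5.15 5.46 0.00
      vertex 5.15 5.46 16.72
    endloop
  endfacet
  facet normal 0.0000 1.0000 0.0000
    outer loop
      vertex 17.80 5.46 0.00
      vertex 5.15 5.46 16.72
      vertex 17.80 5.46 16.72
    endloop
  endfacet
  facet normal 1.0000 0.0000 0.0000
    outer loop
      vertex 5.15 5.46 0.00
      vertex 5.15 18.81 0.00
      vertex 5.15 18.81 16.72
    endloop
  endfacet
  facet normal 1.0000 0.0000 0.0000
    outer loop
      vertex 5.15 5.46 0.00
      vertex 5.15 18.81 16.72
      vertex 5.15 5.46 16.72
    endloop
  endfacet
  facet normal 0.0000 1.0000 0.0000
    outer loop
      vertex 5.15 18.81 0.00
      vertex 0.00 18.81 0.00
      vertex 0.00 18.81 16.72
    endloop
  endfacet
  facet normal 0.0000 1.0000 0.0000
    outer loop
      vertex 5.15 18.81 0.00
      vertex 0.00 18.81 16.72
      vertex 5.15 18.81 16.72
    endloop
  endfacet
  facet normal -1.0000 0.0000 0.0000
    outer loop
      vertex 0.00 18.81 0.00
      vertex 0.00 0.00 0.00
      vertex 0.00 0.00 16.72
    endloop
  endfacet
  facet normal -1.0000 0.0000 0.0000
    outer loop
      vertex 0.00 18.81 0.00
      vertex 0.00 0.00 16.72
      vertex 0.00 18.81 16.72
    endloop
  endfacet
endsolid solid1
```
; perimeter-only toolpath
G21 ; units = mm
G90 ; absolute positioning
G28 ; home
; layer 1
G0 Z3.34
G0 X0.00 Y0.00
G1 X17.80 Y0.00
G1 X17.80 Y5.46
G1 X5.15 Y5.46
G1 X5.15 Y18.81
G1 X0.00 Y18.81
G1 X0.00 Y0.00
; layer 2
G0 Z6.69
G0 X0.00 Y0.00
G1 X17.80 Y0.00
G1 X17.80 Y5.46
G1 X5.15 Y5.46
G1 X5.15 Y18.81
G1 X0.00 Y18.81
G1 X0.00 Y0.00
; layer 3
G0 Z10.03
G0 X0.00 Y0.00
G1 X17.80 Y0.00
G1 X17.80 Y5.46
G1 X5.15 Y5.46
G1 X5.15 Y18.81
G1 X0.00 Y18.81
G1 X0.00 Y0.00
; layer 4
G0 Z13.38
G0 X0.00 Y0.00
G1 X17.80 Y0.00
G1 X17.80 Y5.46
G1 X5.15 Y5.46
G1 X5.15 Y18.81
G1 X0.00 Y18.81
G1 X0.00 Y0.00
; layer 5
G0 Z16.72
G0 X0.00 Y0.00
G1 X17.80 Y0.00
G1 X17.80 Y5.46
G1 X5.15 Y5.46
G1 X5.15 Y18.81
G1 X0.00 Y18.81
G1 X0.00 Y0.00
M2 ; end

The solid is an L-shaped prism: outer 17.8 × 18.8 mm, arm thicknesses ≈ 5.46 mm (horizontal) and 5.15 mm (vertical), extruded 16.7 mm in z. Slicing at Δz = 3.34 mm — 5 equal slices spanning the solid's height, so layer i sits at z = i·h/5 — gives 5 non-empty perimeters. Each is a 6-segment closed polygon; G0 lifts to the layer z and rapids to the start vertex, then G1 traces the edges.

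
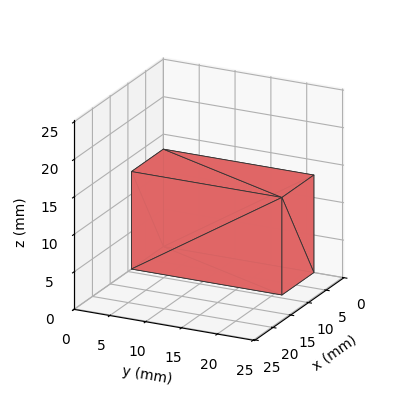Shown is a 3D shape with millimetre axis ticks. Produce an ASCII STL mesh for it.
Reading the render: the shape is a rectangular box, roughly 9 × 21 mm footprint and 13 mm tall (dimensions read to the nearest mm from the axis ticks). For the STL, each face is triangulated and given an outward normal.

solid part
  facet normal 0.0000 0.0000 -1.0000
    outer loop
      vertex 9.00 21.00 0.00
      vertex 9.00 0.00 0.00
      vertex 0.00 0.00 0.00
    endloop
  endfacet
  facet normal 0.0000 0.0000 -1.0000
    outer loop
      vertex 0.00 21.00 0.00
      vertex 9.00 21.00 0.00
      vertex 0.00 0.00 0.00
    endloop
  endfacet
  facet normal 0.0000 0.0000 1.0000
    outer loop
      vertex 0.00 0.00 13.00
      vertex 9.00 0.00 13.00
      vertex 9.00 21.00 13.00
    endloop
  endfacet
  facet normal 0.0000 0.0000 1.0000
    outer loop
      vertex 0.00 0.00 13.00
      vertex 9.00 21.00 13.00
      vertex 0.00 21.00 13.00
    endloop
  endfacet
  facet normal 0.0000 -1.0000 0.0000
    outer loop
      vertex 0.00 0.00 0.00
      vertex 9.00 0.00 0.00
      vertex 9.00 0.00 13.00
    endloop
  endfacet
  facet normal 0.0000 -1.0000 0.0000
    outer loop
      vertex 0.00 0.00 0.00
      vertex 9.00 0.00 13.00
      vertex 0.00 0.00 13.00
    endloop
  endfacet
  facet normal 0.0000 1.0000 0.0000
    outer loop
      vertex 9.00 21.00 13.00
      vertex 9.00 21.00 0.00
      vertex 0.00 21.00 0.00
    endloop
  endfacet
  facet normal 0.0000 1.0000 0.0000
    outer loop
      vertex 0.00 21.00 13.00
      vertex 9.00 21.00 13.00
      vertex 0.00 21.00 0.00
    endloop
  endfacet
  facet normal -1.0000 0.0000 0.0000
    outer loop
      vertex 0.00 21.00 13.00
      vertex 0.00 21.00 0.00
      vertex 0.00 0.00 0.00
    endloop
  endfacet
  facet normal -1.0000 0.0000 0.0000
    outer loop
      vertex 0.00 0.00 13.00
      vertex 0.00 21.00 13.00
      vertex 0.00 0.00 0.00
    endloop
  endfacet
  facet normal 1.0000 0.0000 0.0000
    outer loop
      vertex 9.00 0.00 0.00
      vertex 9.00 21.00 0.00
      vertex 9.00 21.00 13.00
    endloop
  endfacet
  facet normal 1.0000 0.0000 0.0000
    outer loop
      vertex 9.00 0.00 0.00
      vertex 9.00 21.00 13.00
      vertex 9.00 0.00 13.00
    endloop
  endfacet
endsolid part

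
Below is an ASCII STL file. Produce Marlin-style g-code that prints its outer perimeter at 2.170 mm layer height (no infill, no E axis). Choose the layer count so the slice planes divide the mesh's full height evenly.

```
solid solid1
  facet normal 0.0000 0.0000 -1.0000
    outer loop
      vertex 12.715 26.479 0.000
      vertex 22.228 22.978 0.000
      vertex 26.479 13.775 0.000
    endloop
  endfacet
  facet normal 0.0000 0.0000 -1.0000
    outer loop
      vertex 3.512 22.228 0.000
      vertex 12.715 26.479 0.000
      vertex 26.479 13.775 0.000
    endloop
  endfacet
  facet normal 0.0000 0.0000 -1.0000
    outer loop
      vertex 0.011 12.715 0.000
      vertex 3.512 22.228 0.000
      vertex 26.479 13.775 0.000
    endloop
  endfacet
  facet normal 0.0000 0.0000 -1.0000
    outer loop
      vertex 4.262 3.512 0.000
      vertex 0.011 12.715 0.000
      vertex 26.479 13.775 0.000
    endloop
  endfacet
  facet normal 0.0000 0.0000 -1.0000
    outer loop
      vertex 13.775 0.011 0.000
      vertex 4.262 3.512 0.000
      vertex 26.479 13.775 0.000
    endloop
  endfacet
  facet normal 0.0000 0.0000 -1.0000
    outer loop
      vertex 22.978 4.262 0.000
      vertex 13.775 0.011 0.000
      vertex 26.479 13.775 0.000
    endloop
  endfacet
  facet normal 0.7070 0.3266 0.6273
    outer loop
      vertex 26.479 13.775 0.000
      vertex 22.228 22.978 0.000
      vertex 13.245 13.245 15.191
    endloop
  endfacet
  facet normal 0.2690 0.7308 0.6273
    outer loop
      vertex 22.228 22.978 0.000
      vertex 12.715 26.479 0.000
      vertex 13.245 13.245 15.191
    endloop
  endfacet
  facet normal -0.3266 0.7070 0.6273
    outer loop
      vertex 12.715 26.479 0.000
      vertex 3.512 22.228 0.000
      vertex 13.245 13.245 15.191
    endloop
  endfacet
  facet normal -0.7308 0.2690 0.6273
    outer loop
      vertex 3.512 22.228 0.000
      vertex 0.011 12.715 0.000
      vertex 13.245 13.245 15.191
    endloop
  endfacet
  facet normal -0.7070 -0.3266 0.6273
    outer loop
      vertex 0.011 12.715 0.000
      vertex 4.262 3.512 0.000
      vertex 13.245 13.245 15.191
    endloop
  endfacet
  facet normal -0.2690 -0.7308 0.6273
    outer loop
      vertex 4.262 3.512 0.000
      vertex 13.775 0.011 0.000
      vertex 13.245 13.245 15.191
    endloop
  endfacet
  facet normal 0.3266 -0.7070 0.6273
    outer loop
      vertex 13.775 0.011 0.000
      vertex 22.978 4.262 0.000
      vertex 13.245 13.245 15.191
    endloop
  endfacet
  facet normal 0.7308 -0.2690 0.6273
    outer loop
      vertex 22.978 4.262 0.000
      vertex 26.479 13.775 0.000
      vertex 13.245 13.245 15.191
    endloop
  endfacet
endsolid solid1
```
; perimeter-only toolpath
G21 ; units = mm
G90 ; absolute positioning
G28 ; home
; layer 1
G0 Z2.170
G0 X24.588 Y13.699
G1 X20.945 Y21.588
G1 X12.791 Y24.588
G1 X4.902 Y20.945
G1 X1.902 Y12.791
G1 X5.545 Y4.902
G1 X13.699 Y1.902
G1 X21.588 Y5.545
G1 X24.588 Y13.699
; layer 2
G0 Z4.340
G0 X22.698 Y13.624
G1 X19.661 Y20.197
G1 X12.866 Y22.698
G1 X6.293 Y19.661
G1 X3.792 Y12.866
G1 X6.829 Y6.293
G1 X13.624 Y3.792
G1 X20.197 Y6.829
G1 X22.698 Y13.624
; layer 3
G0 Z6.510
G0 X20.807 Y13.548
G1 X18.378 Y18.807
G1 X12.942 Y20.807
G1 X7.683 Y18.378
G1 X5.683 Y12.942
G1 X8.112 Y7.683
G1 X13.548 Y5.683
G1 X18.807 Y8.112
G1 X20.807 Y13.548
; layer 4
G0 Z8.681
G0 X18.917 Y13.472
G1 X17.095 Y17.416
G1 X13.018 Y18.917
G1 X9.074 Y17.095
G1 X7.573 Y13.018
G1 X9.395 Y9.074
G1 X13.472 Y7.573
G1 X17.416 Y9.395
G1 X18.917 Y13.472
; layer 5
G0 Z10.851
G0 X17.026 Y13.396
G1 X15.812 Y16.026
G1 X13.094 Y17.026
G1 X10.464 Y15.812
G1 X9.464 Y13.094
G1 X10.678 Y10.464
G1 X13.396 Y9.464
G1 X16.026 Y10.678
G1 X17.026 Y13.396
; layer 6
G0 Z13.021
G0 X15.136 Y13.321
G1 X14.528 Y14.635
G1 X13.169 Y15.136
G1 X11.855 Y14.528
G1 X11.354 Y13.169
G1 X11.962 Y11.855
G1 X13.321 Y11.354
G1 X14.635 Y11.962
G1 X15.136 Y13.321
M2 ; end

The solid is a regular 8-sided pyramid, base circumscribed radius ≈ 13.2 mm, apex at z ≈ 15.2 mm. Slicing at Δz = 2.170 mm — 7 equal slices spanning the solid's height, so layer i sits at z = i·h/7 — gives 6 non-empty perimeters. Each is a 8-segment closed polygon; G0 lifts to the layer z and rapids to the start vertex, then G1 traces the edges. The cross-section shrinks linearly with z (the slice at the apex is degenerate and omitted).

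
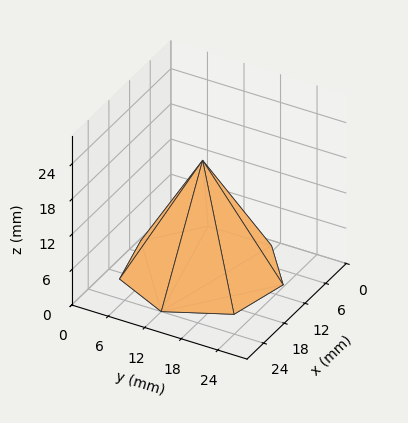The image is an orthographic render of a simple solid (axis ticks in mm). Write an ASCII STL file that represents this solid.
Reading the render: the shape is a regular 7-sided pyramid, base circumscribed radius ≈ 12 mm, apex at z ≈ 19 mm (dimensions read to the nearest mm from the axis ticks). For the STL, each face is triangulated and given an outward normal.

solid part
  facet normal 0.0000 0.0000 -1.0000
    outer loop
      vertex 9.3 23.7 0.0
      vertex 19.5 21.4 0.0
      vertex 24.0 12.0 0.0
    endloop
  endfacet
  facet normal 0.0000 0.0000 -1.0000
    outer loop
      vertex 1.2 17.2 0.0
      vertex 9.3 23.7 0.0
      vertex 24.0 12.0 0.0
    endloop
  endfacet
  facet normal 0.0000 0.0000 -1.0000
    outer loop
      vertex 1.2 6.8 0.0
      vertex 1.2 17.2 0.0
      vertex 24.0 12.0 0.0
    endloop
  endfacet
  facet normal 0.0000 0.0000 -1.0000
    outer loop
      vertex 9.3 0.3 0.0
      vertex 1.2 6.8 0.0
      vertex 24.0 12.0 0.0
    endloop
  endfacet
  facet normal 0.0000 0.0000 -1.0000
    outer loop
      vertex 19.5 2.6 0.0
      vertex 9.3 0.3 0.0
      vertex 24.0 12.0 0.0
    endloop
  endfacet
  facet normal 0.7837 0.3752 0.4950
    outer loop
      vertex 24.0 12.0 0.0
      vertex 19.5 21.4 0.0
      vertex 12.0 12.0 19.0
    endloop
  endfacet
  facet normal 0.1911 0.8477 0.4948
    outer loop
      vertex 19.5 21.4 0.0
      vertex 9.3 23.7 0.0
      vertex 12.0 12.0 19.0
    endloop
  endfacet
  facet normal -0.5439 0.6778 0.4947
    outer loop
      vertex 9.3 23.7 0.0
      vertex 1.2 17.2 0.0
      vertex 12.0 12.0 19.0
    endloop
  endfacet
  facet normal -0.8694 0.0000 0.4942
    outer loop
      vertex 1.2 17.2 0.0
      vertex 1.2 6.8 0.0
      vertex 12.0 12.0 19.0
    endloop
  endfacet
  facet normal -0.5439 -0.6778 0.4947
    outer loop
      vertex 1.2 6.8 0.0
      vertex 9.3 0.3 0.0
      vertex 12.0 12.0 19.0
    endloop
  endfacet
  facet normal 0.1911 -0.8477 0.4948
    outer loop
      vertex 9.3 0.3 0.0
      vertex 19.5 2.6 0.0
      vertex 12.0 12.0 19.0
    endloop
  endfacet
  facet normal 0.7837 -0.3752 0.4950
    outer loop
      vertex 19.5 2.6 0.0
      vertex 24.0 12.0 0.0
      vertex 12.0 12.0 19.0
    endloop
  endfacet
endsolid part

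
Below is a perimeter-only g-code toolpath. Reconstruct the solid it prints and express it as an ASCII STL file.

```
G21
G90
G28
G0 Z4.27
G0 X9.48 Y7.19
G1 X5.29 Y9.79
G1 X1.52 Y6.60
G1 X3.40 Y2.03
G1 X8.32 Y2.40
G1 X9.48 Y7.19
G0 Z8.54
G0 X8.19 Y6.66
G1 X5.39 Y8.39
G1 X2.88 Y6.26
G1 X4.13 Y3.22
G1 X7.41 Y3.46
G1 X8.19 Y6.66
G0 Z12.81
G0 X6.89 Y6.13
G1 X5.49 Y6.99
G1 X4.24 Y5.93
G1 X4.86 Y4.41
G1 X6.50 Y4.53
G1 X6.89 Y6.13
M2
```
solid part
  facet normal 0.0000 0.0000 -1.0000
    outer loop
      vertex 0.16 6.93 0.00
      vertex 5.18 11.18 0.00
      vertex 10.78 7.72 0.00
    endloop
  endfacet
  facet normal 0.0000 0.0000 -1.0000
    outer loop
      vertex 2.66 0.84 0.00
      vertex 0.16 6.93 0.00
      vertex 10.78 7.72 0.00
    endloop
  endfacet
  facet normal 0.0000 0.0000 -1.0000
    outer loop
      vertex 9.22 1.33 0.00
      vertex 2.66 0.84 0.00
      vertex 10.78 7.72 0.00
    endloop
  endfacet
  facet normal 0.5081 0.8223 0.2562
    outer loop
      vertex 10.78 7.72 0.00
      vertex 5.18 11.18 0.00
      vertex 5.60 5.60 17.08
    endloop
  endfacet
  facet normal -0.6246 0.7377 0.2564
    outer loop
      vertex 5.18 11.18 0.00
      vertex 0.16 6.93 0.00
      vertex 5.60 5.60 17.08
    endloop
  endfacet
  facet normal -0.8942 -0.3671 0.2562
    outer loop
      vertex 0.16 6.93 0.00
      vertex 2.66 0.84 0.00
      vertex 5.60 5.60 17.08
    endloop
  endfacet
  facet normal 0.0720 -0.9639 0.2562
    outer loop
      vertex 2.66 0.84 0.00
      vertex 9.22 1.33 0.00
      vertex 5.60 5.60 17.08
    endloop
  endfacet
  facet normal 0.9390 -0.2292 0.2563
    outer loop
      vertex 9.22 1.33 0.00
      vertex 10.78 7.72 0.00
      vertex 5.60 5.60 17.08
    endloop
  endfacet
endsolid part

The G0 Z moves step by Δz≈4.27 mm. The G1 loops shrink linearly with z, so the solid tapers from its base footprint up to z≈17.1. Closing with a flat bottom cap and the tapered top and triangulating gives 8 facets — a regular 5-sided pyramid, base circumscribed radius ≈ 5.6 mm, apex at z ≈ 17.1 mm.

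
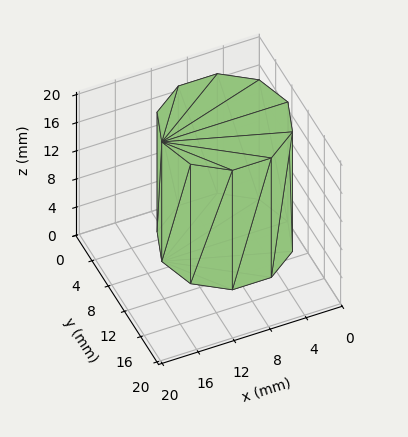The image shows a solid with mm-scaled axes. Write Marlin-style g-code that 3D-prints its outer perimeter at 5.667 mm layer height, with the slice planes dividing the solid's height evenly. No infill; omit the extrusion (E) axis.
Reading the render: the shape is a regular 10-sided prism (a cylinder approximated with 10 flat sides), circumscribed radius ≈ 7 mm, height ≈ 17 mm (dimensions read to the nearest mm from the axis ticks). For the g-code, the solid's height is divided into equal slices at the stated Δz and each level perimeter traced with G1 moves after a G0 lift.

; perimeter-only toolpath
G21 ; units = mm
G90 ; absolute positioning
G28 ; home
; layer 1
G0 Z5.667
G0 X14.000 Y7.000
G1 X12.663 Y11.114
G1 X9.163 Y13.657
G1 X4.837 Y13.657
G1 X1.337 Y11.114
G1 X0.000 Y7.000
G1 X1.337 Y2.886
G1 X4.837 Y0.343
G1 X9.163 Y0.343
G1 X12.663 Y2.886
G1 X14.000 Y7.000
; layer 2
G0 Z11.333
G0 X14.000 Y7.000
G1 X12.663 Y11.114
G1 X9.163 Y13.657
G1 X4.837 Y13.657
G1 X1.337 Y11.114
G1 X0.000 Y7.000
G1 X1.337 Y2.886
G1 X4.837 Y0.343
G1 X9.163 Y0.343
G1 X12.663 Y2.886
G1 X14.000 Y7.000
; layer 3
G0 Z17.000
G0 X14.000 Y7.000
G1 X12.663 Y11.114
G1 X9.163 Y13.657
G1 X4.837 Y13.657
G1 X1.337 Y11.114
G1 X0.000 Y7.000
G1 X1.337 Y2.886
G1 X4.837 Y0.343
G1 X9.163 Y0.343
G1 X12.663 Y2.886
G1 X14.000 Y7.000
M2 ; end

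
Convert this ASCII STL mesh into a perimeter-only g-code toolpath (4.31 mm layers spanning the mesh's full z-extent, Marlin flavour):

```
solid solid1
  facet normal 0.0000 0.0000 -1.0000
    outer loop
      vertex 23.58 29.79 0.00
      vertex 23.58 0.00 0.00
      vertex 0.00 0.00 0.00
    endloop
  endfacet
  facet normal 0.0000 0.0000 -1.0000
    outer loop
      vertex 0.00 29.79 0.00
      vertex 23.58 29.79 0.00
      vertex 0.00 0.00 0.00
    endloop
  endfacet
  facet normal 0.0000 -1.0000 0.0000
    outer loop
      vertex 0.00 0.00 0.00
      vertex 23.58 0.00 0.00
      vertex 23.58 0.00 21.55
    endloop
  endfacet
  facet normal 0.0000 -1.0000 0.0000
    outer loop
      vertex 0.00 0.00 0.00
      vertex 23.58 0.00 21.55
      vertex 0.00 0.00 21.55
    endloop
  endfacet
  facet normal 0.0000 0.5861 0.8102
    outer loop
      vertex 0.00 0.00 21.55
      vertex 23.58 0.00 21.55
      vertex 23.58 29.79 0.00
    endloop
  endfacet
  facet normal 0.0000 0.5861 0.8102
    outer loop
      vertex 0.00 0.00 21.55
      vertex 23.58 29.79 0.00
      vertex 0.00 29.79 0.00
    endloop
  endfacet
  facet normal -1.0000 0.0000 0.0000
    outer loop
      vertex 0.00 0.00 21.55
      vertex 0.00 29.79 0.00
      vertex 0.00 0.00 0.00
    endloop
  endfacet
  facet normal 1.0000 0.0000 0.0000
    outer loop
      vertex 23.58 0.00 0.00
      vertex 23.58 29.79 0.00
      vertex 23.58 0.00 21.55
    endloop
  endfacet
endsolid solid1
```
; perimeter-only toolpath
G21 ; units = mm
G90 ; absolute positioning
G28 ; home
; layer 1
G0 Z4.31
G0 X0.00 Y0.00
G1 X23.58 Y0.00
G1 X23.58 Y23.83
G1 X0.00 Y23.83
G1 X0.00 Y0.00
; layer 2
G0 Z8.62
G0 X0.00 Y0.00
G1 X23.58 Y0.00
G1 X23.58 Y17.87
G1 X0.00 Y17.87
G1 X0.00 Y0.00
; layer 3
G0 Z12.93
G0 X0.00 Y0.00
G1 X23.58 Y0.00
G1 X23.58 Y11.92
G1 X0.00 Y11.92
G1 X0.00 Y0.00
; layer 4
G0 Z17.24
G0 X0.00 Y0.00
G1 X23.58 Y0.00
G1 X23.58 Y5.96
G1 X0.00 Y5.96
G1 X0.00 Y0.00
M2 ; end

The solid is a wedge (ramp): 23.6 × 29.8 mm base, rising to 21.6 mm along the y=0 edge and sloping linearly to z=0 at y=29.8. Slicing at Δz = 4.31 mm — 5 equal slices spanning the solid's height, so layer i sits at z = i·h/5 — gives 4 non-empty perimeters. Each is a 4-segment closed polygon; G0 lifts to the layer z and rapids to the start vertex, then G1 traces the edges. The cross-section shrinks linearly with z (the slice at the apex is degenerate and omitted).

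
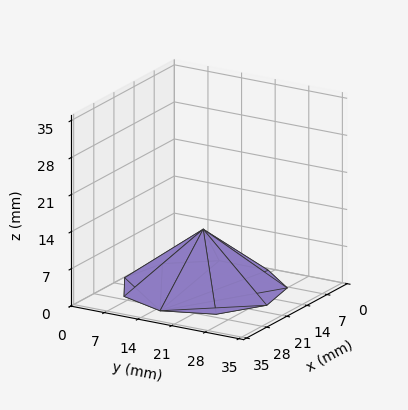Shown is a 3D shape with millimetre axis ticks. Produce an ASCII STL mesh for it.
Reading the render: the shape is a regular 9-sided pyramid, base circumscribed radius ≈ 15 mm, apex at z ≈ 11 mm (dimensions read to the nearest mm from the axis ticks). For the STL, each face is triangulated and given an outward normal.

solid part
  facet normal 0.0000 0.0000 -1.0000
    outer loop
      vertex 17.6 29.8 0.0
      vertex 26.5 24.6 0.0
      vertex 30.0 15.0 0.0
    endloop
  endfacet
  facet normal 0.0000 0.0000 -1.0000
    outer loop
      vertex 7.5 28.0 0.0
      vertex 17.6 29.8 0.0
      vertex 30.0 15.0 0.0
    endloop
  endfacet
  facet normal 0.0000 0.0000 -1.0000
    outer loop
      vertex 0.9 20.1 0.0
      vertex 7.5 28.0 0.0
      vertex 30.0 15.0 0.0
    endloop
  endfacet
  facet normal 0.0000 0.0000 -1.0000
    outer loop
      vertex 0.9 9.9 0.0
      vertex 0.9 20.1 0.0
      vertex 30.0 15.0 0.0
    endloop
  endfacet
  facet normal 0.0000 0.0000 -1.0000
    outer loop
      vertex 7.5 2.0 0.0
      vertex 0.9 9.9 0.0
      vertex 30.0 15.0 0.0
    endloop
  endfacet
  facet normal 0.0000 0.0000 -1.0000
    outer loop
      vertex 17.6 0.2 0.0
      vertex 7.5 2.0 0.0
      vertex 30.0 15.0 0.0
    endloop
  endfacet
  facet normal 0.0000 0.0000 -1.0000
    outer loop
      vertex 26.5 5.4 0.0
      vertex 17.6 0.2 0.0
      vertex 30.0 15.0 0.0
    endloop
  endfacet
  facet normal 0.5781 0.2108 0.7883
    outer loop
      vertex 30.0 15.0 0.0
      vertex 26.5 24.6 0.0
      vertex 15.0 15.0 11.0
    endloop
  endfacet
  facet normal 0.3104 0.5313 0.7882
    outer loop
      vertex 26.5 24.6 0.0
      vertex 17.6 29.8 0.0
      vertex 15.0 15.0 11.0
    endloop
  endfacet
  facet normal -0.1079 0.6052 0.7887
    outer loop
      vertex 17.6 29.8 0.0
      vertex 7.5 28.0 0.0
      vertex 15.0 15.0 11.0
    endloop
  endfacet
  facet normal -0.4722 0.3945 0.7882
    outer loop
      vertex 7.5 28.0 0.0
      vertex 0.9 20.1 0.0
      vertex 15.0 15.0 11.0
    endloop
  endfacet
  facet normal -0.6151 0.0000 0.7884
    outer loop
      vertex 0.9 20.1 0.0
      vertex 0.9 9.9 0.0
      vertex 15.0 15.0 11.0
    endloop
  endfacet
  facet normal -0.4722 -0.3945 0.7882
    outer loop
      vertex 0.9 9.9 0.0
      vertex 7.5 2.0 0.0
      vertex 15.0 15.0 11.0
    endloop
  endfacet
  facet normal -0.1079 -0.6052 0.7887
    outer loop
      vertex 7.5 2.0 0.0
      vertex 17.6 0.2 0.0
      vertex 15.0 15.0 11.0
    endloop
  endfacet
  facet normal 0.3104 -0.5313 0.7882
    outer loop
      vertex 17.6 0.2 0.0
      vertex 26.5 5.4 0.0
      vertex 15.0 15.0 11.0
    endloop
  endfacet
  facet normal 0.5781 -0.2108 0.7883
    outer loop
      vertex 26.5 5.4 0.0
      vertex 30.0 15.0 0.0
      vertex 15.0 15.0 11.0
    endloop
  endfacet
endsolid part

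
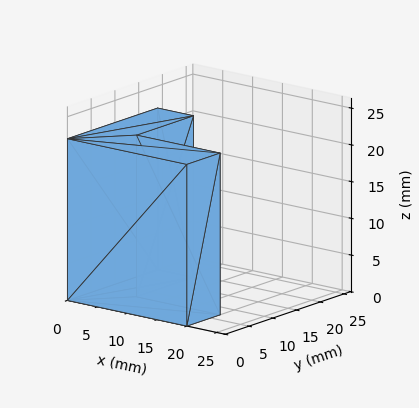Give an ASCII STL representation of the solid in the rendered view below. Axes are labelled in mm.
Reading the render: the shape is an L-shaped prism: outer 20 × 19 mm, arm thicknesses ≈ 7 mm (horizontal) and 6 mm (vertical), extruded 22 mm in z (dimensions read to the nearest mm from the axis ticks). For the STL, each face is triangulated and given an outward normal.

solid part
  facet normal 0.0000 0.0000 -1.0000
    outer loop
      vertex 20.0 7.0 0.0
      vertex 20.0 0.0 0.0
      vertex 0.0 0.0 0.0
    endloop
  endfacet
  facet normal 0.0000 0.0000 -1.0000
    outer loop
      vertex 6.0 7.0 0.0
      vertex 20.0 7.0 0.0
      vertex 0.0 0.0 0.0
    endloop
  endfacet
  facet normal 0.0000 0.0000 -1.0000
    outer loop
      vertex 6.0 19.0 0.0
      vertex 6.0 7.0 0.0
      vertex 0.0 0.0 0.0
    endloop
  endfacet
  facet normal 0.0000 0.0000 -1.0000
    outer loop
      vertex 0.0 19.0 0.0
      vertex 6.0 19.0 0.0
      vertex 0.0 0.0 0.0
    endloop
  endfacet
  facet normal 0.0000 0.0000 1.0000
    outer loop
      vertex 0.0 0.0 22.0
      vertex 20.0 0.0 22.0
      vertex 20.0 7.0 22.0
    endloop
  endfacet
  facet normal 0.0000 0.0000 1.0000
    outer loop
      vertex 0.0 0.0 22.0
      vertex 20.0 7.0 22.0
      vertex 6.0 7.0 22.0
    endloop
  endfacet
  facet normal 0.0000 0.0000 1.0000
    outer loop
      vertex 0.0 0.0 22.0
      vertex 6.0 7.0 22.0
      vertex 6.0 19.0 22.0
    endloop
  endfacet
  facet normal 0.0000 0.0000 1.0000
    outer loop
      vertex 0.0 0.0 22.0
      vertex 6.0 19.0 22.0
      vertex 0.0 19.0 22.0
    endloop
  endfacet
  facet normal 0.0000 -1.0000 0.0000
    outer loop
      vertex 0.0 0.0 0.0
      vertex 20.0 0.0 0.0
      vertex 20.0 0.0 22.0
    endloop
  endfacet
  facet normal 0.0000 -1.0000 0.0000
    outer loop
      vertex 0.0 0.0 0.0
      vertex 20.0 0.0 22.0
      vertex 0.0 0.0 22.0
    endloop
  endfacet
  facet normal 1.0000 0.0000 0.0000
    outer loop
      vertex 20.0 0.0 0.0
      vertex 20.0 7.0 0.0
      vertex 20.0 7.0 22.0
    endloop
  endfacet
  facet normal 1.0000 0.0000 0.0000
    outer loop
      vertex 20.0 0.0 0.0
      vertex 20.0 7.0 22.0
      vertex 20.0 0.0 22.0
    endloop
  endfacet
  facet normal 0.0000 1.0000 0.0000
    outer loop
      vertex 20.0 7.0 0.0
      vertex 6.0 7.0 0.0
      vertex 6.0 7.0 22.0
    endloop
  endfacet
  facet normal 0.0000 1.0000 0.0000
    outer loop
      vertex 20.0 7.0 0.0
      vertex 6.0 7.0 22.0
      vertex 20.0 7.0 22.0
    endloop
  endfacet
  facet normal 1.0000 0.0000 0.0000
    outer loop
      vertex 6.0 7.0 0.0
      vertex 6.0 19.0 0.0
      vertex 6.0 19.0 22.0
    endloop
  endfacet
  facet normal 1.0000 0.0000 0.0000
    outer loop
      vertex 6.0 7.0 0.0
      vertex 6.0 19.0 22.0
      vertex 6.0 7.0 22.0
    endloop
  endfacet
  facet normal 0.0000 1.0000 0.0000
    outer loop
      vertex 6.0 19.0 0.0
      vertex 0.0 19.0 0.0
      vertex 0.0 19.0 22.0
    endloop
  endfacet
  facet normal 0.0000 1.0000 0.0000
    outer loop
      vertex 6.0 19.0 0.0
      vertex 0.0 19.0 22.0
      vertex 6.0 19.0 22.0
    endloop
  endfacet
  facet normal -1.0000 0.0000 0.0000
    outer loop
      vertex 0.0 19.0 0.0
      vertex 0.0 0.0 0.0
      vertex 0.0 0.0 22.0
    endloop
  endfacet
  facet normal -1.0000 0.0000 0.0000
    outer loop
      vertex 0.0 19.0 0.0
      vertex 0.0 0.0 22.0
      vertex 0.0 19.0 22.0
    endloop
  endfacet
endsolid part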